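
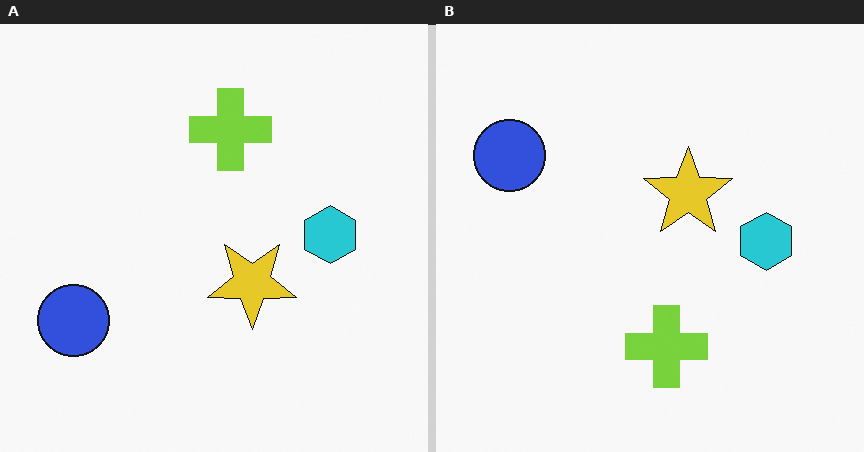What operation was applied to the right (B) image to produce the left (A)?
The transformation is: flipped vertically (top ↔ bottom).

The lime cross is in the bottom of the right (B) image and the top of the left (A) — shapes on opposite sides of the horizontal midline have swapped in a mirror flip.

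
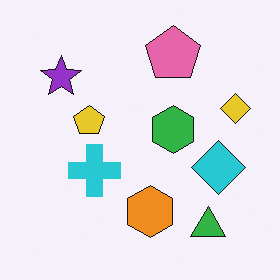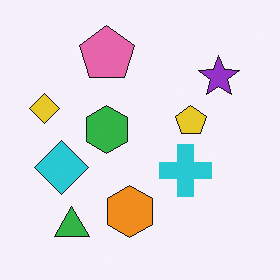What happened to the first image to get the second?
The image was flipped horizontally (left ↔ right).

The yellow diamond is in the right of the first image and the left of the second — shapes on opposite sides of the vertical midline have swapped in a mirror flip.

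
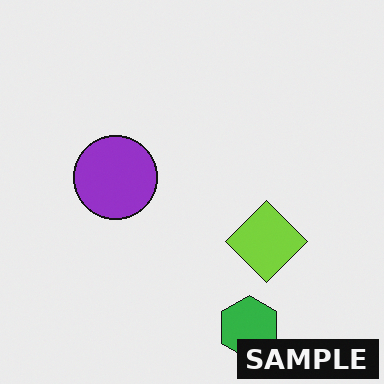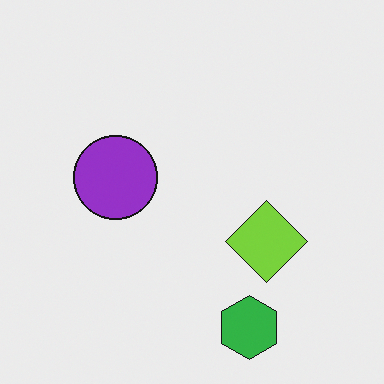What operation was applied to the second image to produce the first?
This is the original image watermarked with the text "SAMPLE" in the lower-right corner.

A dark label reading "SAMPLE" appears in the lower-right corner.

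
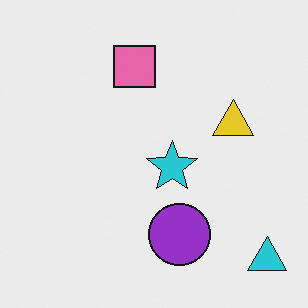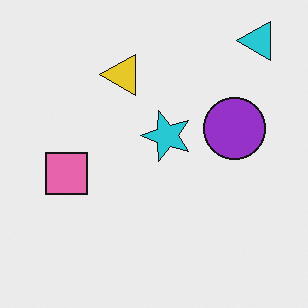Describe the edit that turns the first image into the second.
The transformation is: rotated 90° counter-clockwise.

The cyan triangle sits in the bottom-right of the first image and the top-right of the second — consistent with a whole-image 90° counter-clockwise rotation.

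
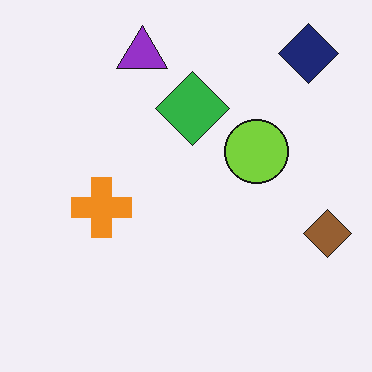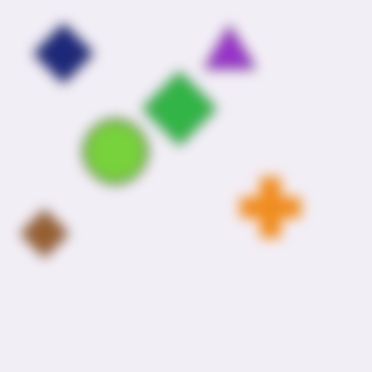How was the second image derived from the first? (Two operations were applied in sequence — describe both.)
The image was flipped horizontally (left ↔ right), then heavily blurred.

The brown diamond is in the right of the first image and the left of the second — shapes on opposite sides of the vertical midline have swapped in a mirror flip. Shape edges and outlines are uniformly softened across the whole image.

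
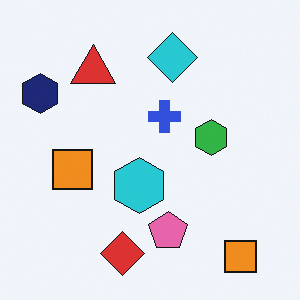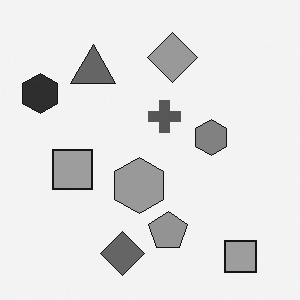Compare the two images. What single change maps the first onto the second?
The image was converted to grayscale.

All color is removed — every shape is now a shade of grey.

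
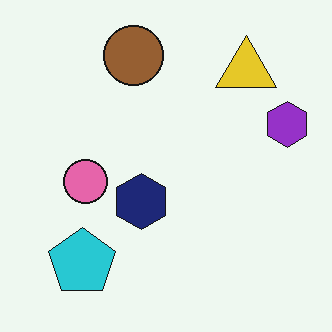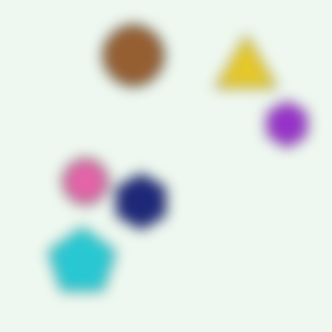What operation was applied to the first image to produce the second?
This is the original image heavily blurred.

Shape edges and outlines are uniformly softened across the whole image.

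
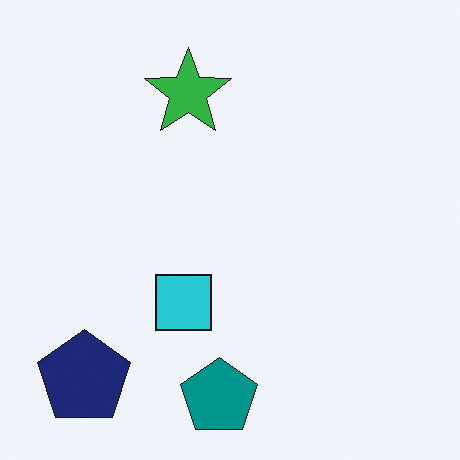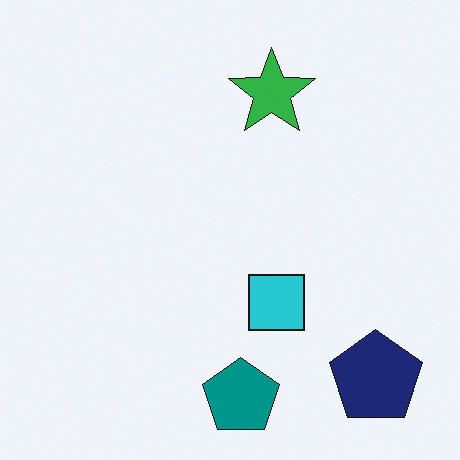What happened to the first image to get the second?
The image was flipped horizontally (left ↔ right).

The navy pentagon is in the bottom-left of the first image and the bottom-right of the second — shapes on opposite sides of the vertical midline have swapped in a mirror flip.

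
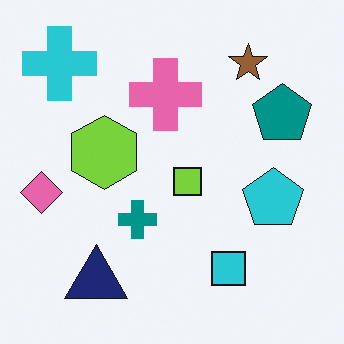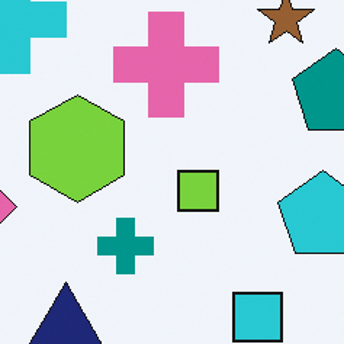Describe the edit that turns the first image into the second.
This is the original image cropped slightly and scaled back up.

The visible shapes are larger and the field of view is narrower; shapes near the original edges may be partly or wholly outside the frame — a crop-and-rescale.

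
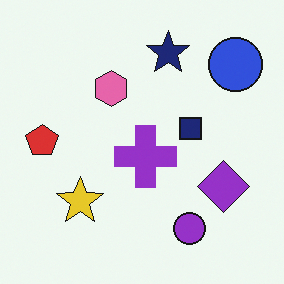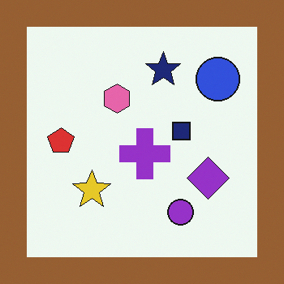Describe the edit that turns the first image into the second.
The second image is the first framed with a brown border.

A solid brown frame runs around the edge of the second image, with the content slightly shrunk inside it.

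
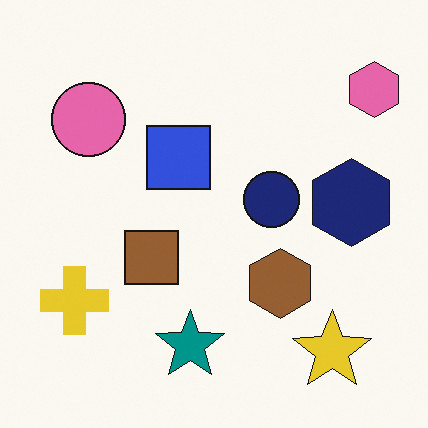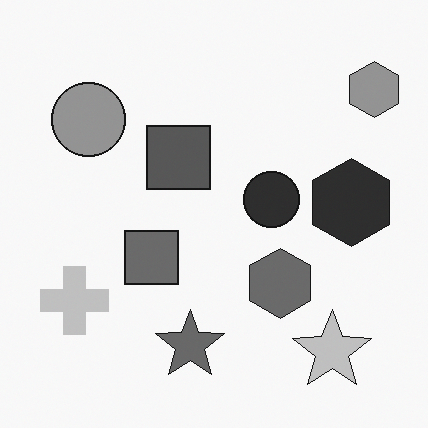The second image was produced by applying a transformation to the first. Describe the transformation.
The second image is the first converted to grayscale.

All color is removed — every shape is now a shade of grey.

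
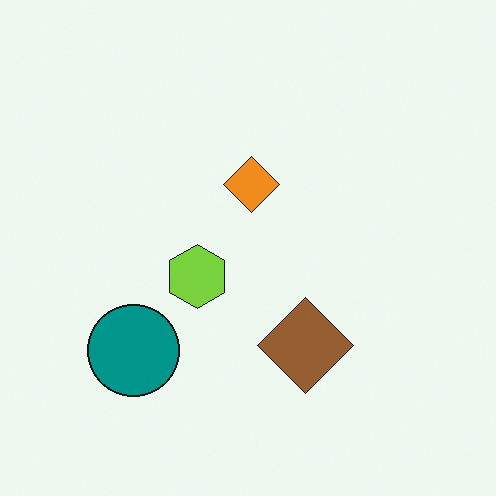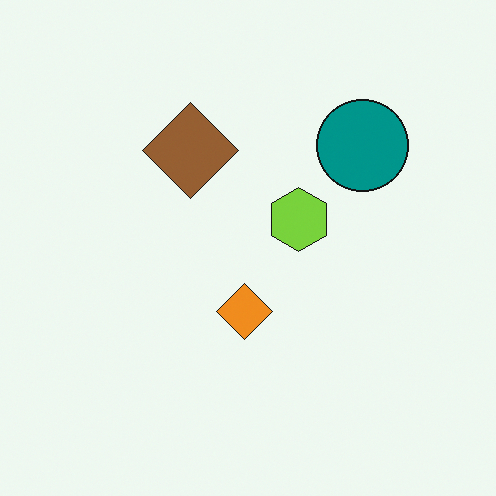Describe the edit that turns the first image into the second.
Rotated 180°.

The teal circle sits in the bottom-left of the first image and the top-right of the second — consistent with a whole-image 180° rotation.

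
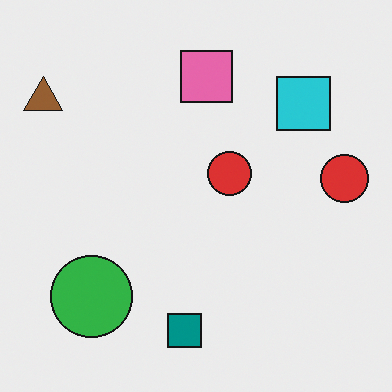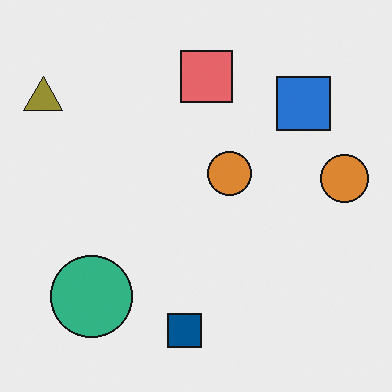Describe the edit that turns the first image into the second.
The second image is the first hue-shifted slightly.

Every shape's color has rotated by the same amount around the hue wheel — a uniform hue shift.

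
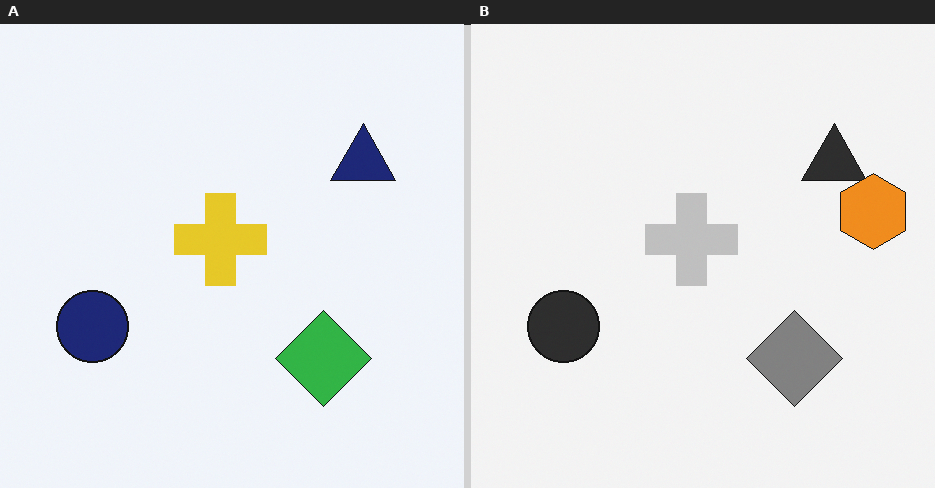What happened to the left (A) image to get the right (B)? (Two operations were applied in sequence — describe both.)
The image was converted to grayscale, then overlaid with an additional orange hexagon.

All color is removed — every shape is now a shade of grey. An orange hexagon appears in the right (B) image that is absent from the left (A).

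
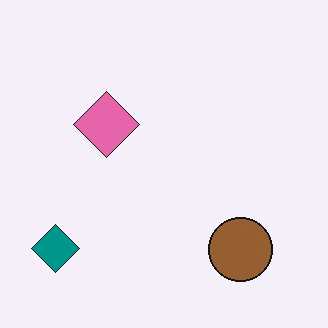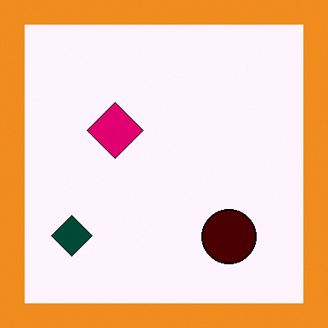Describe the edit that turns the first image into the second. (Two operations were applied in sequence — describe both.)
It was boosted in contrast, then framed with a orange border.

Tones are pushed away from mid-grey across the whole image — a global contrast change. A solid orange frame runs around the edge of the second image, with the content slightly shrunk inside it.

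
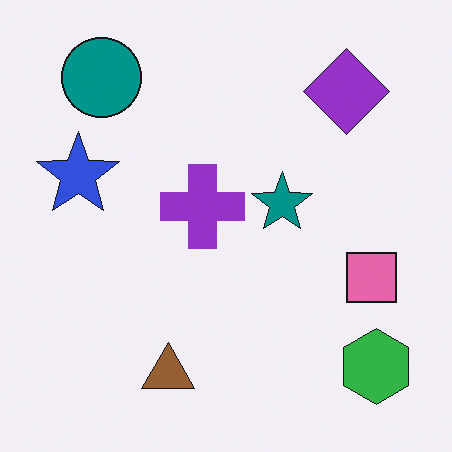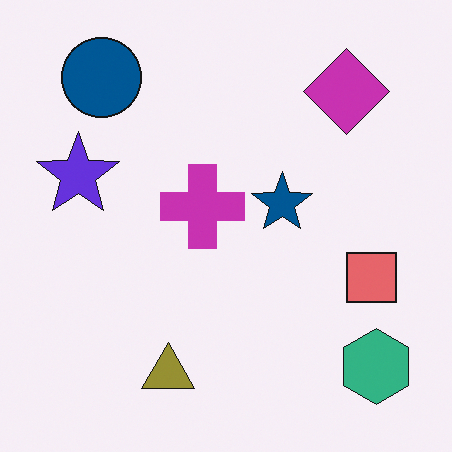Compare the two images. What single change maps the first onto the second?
The image was hue-shifted by a small amount.

Every shape's color has rotated by the same amount around the hue wheel — a uniform hue shift.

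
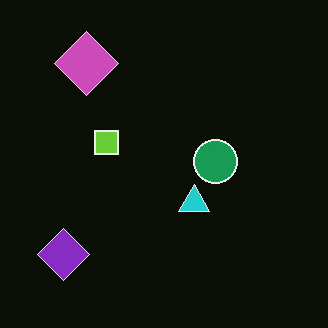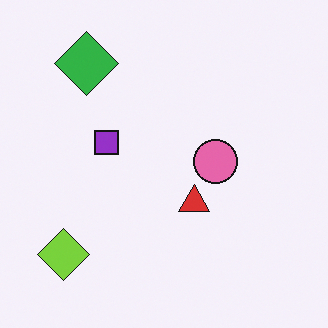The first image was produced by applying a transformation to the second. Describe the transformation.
The transformation is: color-inverted (negative).

The light background has become dark and every shape's color is its complement — a photographic negative.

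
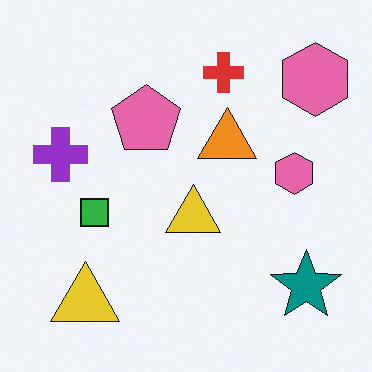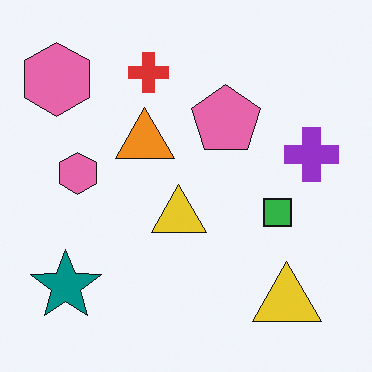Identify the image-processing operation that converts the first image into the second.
This is the original image flipped horizontally (left ↔ right).

The purple cross is in the left of the first image and the right of the second — shapes on opposite sides of the vertical midline have swapped in a mirror flip.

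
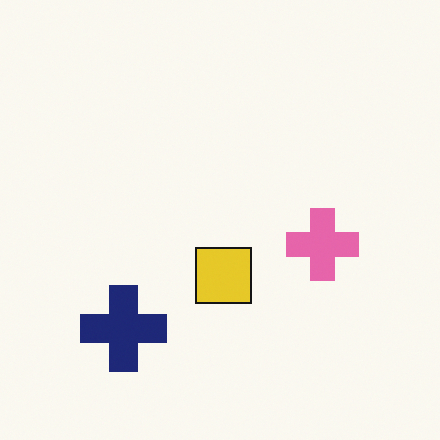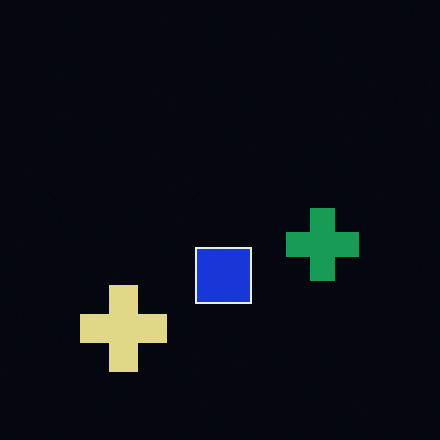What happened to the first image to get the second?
This is the original image color-inverted (negative).

The light background has become dark and every shape's color is its complement — a photographic negative.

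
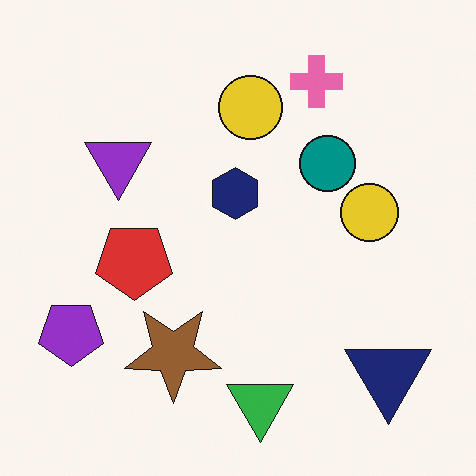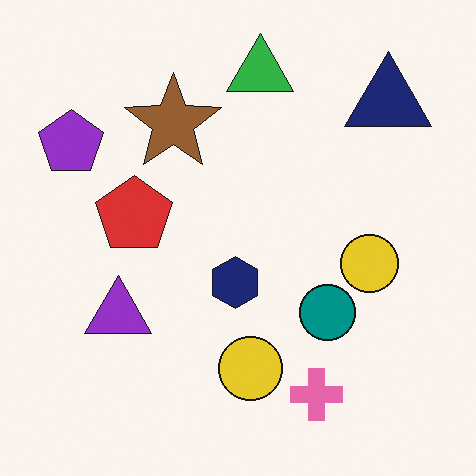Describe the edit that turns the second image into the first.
The transformation is: flipped vertically (top ↔ bottom).

The green triangle is in the top of the second image and the bottom of the first — shapes on opposite sides of the horizontal midline have swapped in a mirror flip.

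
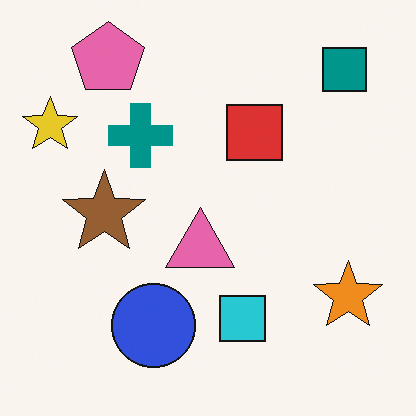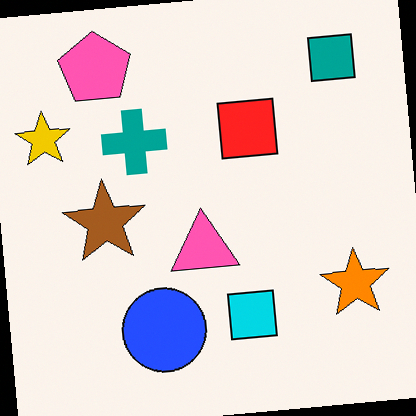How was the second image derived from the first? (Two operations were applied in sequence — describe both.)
It was slightly oversaturated, then rotated counter-clockwise by a few degrees.

All colors are more vivid — a global saturation change. Every shape is tilted by the same angle and the image corners show triangular fill wedges — a whole-image rotation by a non-right angle.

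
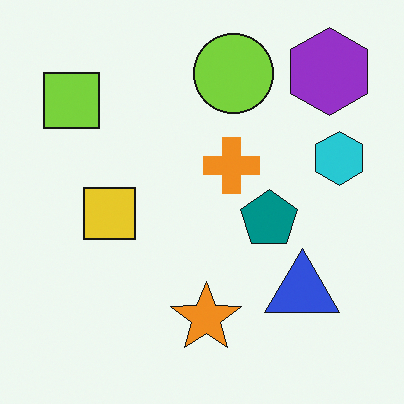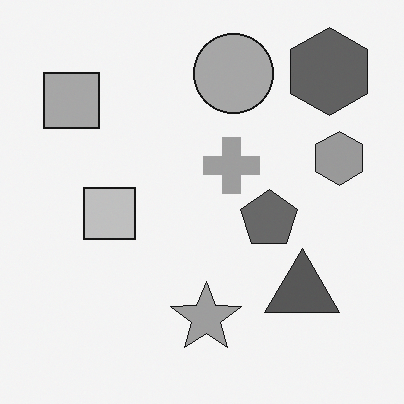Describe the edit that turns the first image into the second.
This is the original image converted to grayscale.

All color is removed — every shape is now a shade of grey.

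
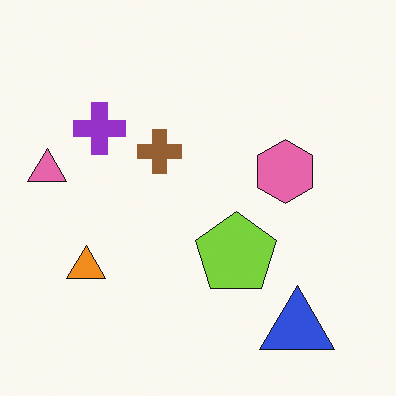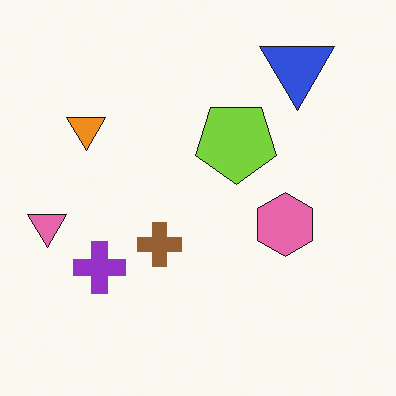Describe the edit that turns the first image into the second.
It was flipped vertically (top ↔ bottom).

The blue triangle is in the bottom-right of the first image and the top-right of the second — shapes on opposite sides of the horizontal midline have swapped in a mirror flip.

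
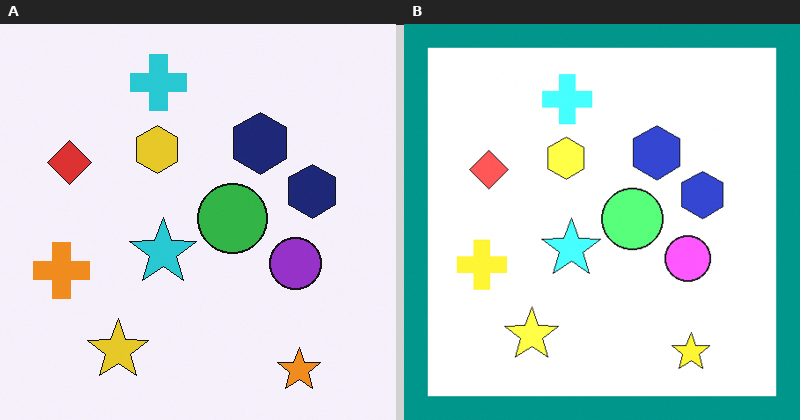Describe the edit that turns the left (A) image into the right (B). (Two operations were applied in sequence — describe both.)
The transformation is: noticeably brightened, then framed with a teal border.

Every pixel — background and shapes alike — is uniformly brightened. A solid teal frame runs around the edge of the right (B) image, with the content slightly shrunk inside it.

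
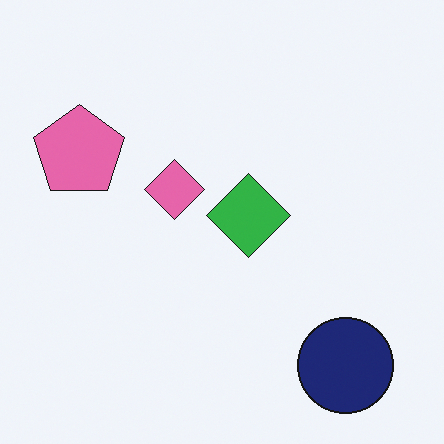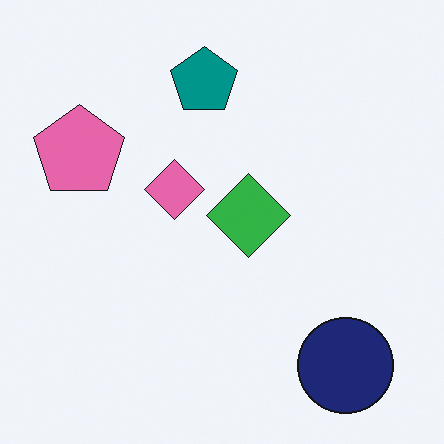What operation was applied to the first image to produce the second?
The second image is the first overlaid with an additional teal pentagon.

A teal pentagon appears in the second image that is absent from the first.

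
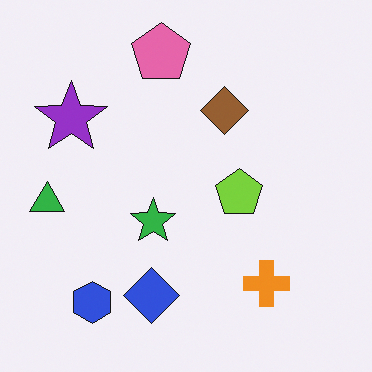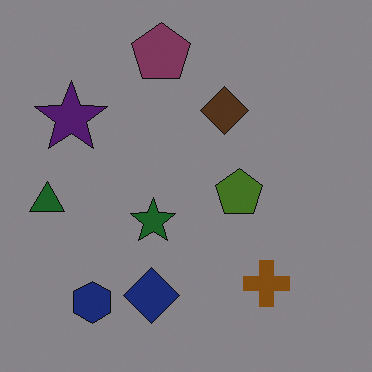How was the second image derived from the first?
It was substantially darkened.

Every pixel — background and shapes alike — is uniformly darkened.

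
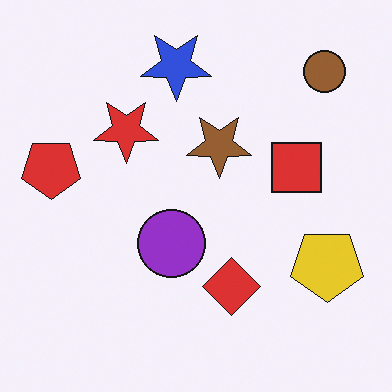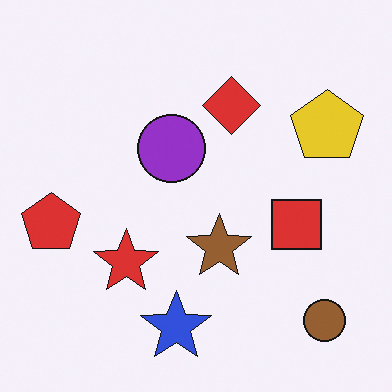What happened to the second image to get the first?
It was flipped vertically (top ↔ bottom).

The blue star is in the bottom of the second image and the top of the first — shapes on opposite sides of the horizontal midline have swapped in a mirror flip.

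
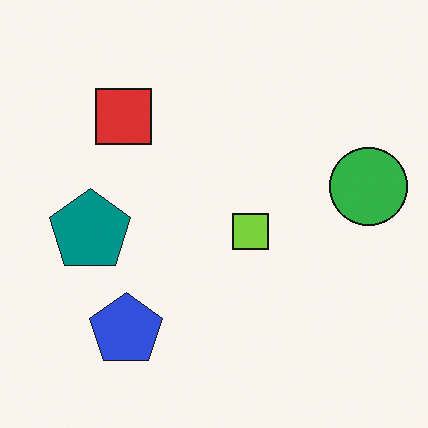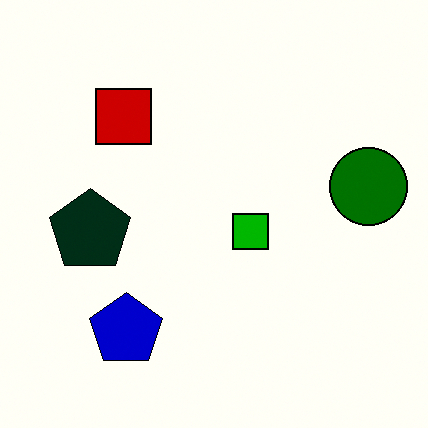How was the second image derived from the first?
It was boosted in contrast.

Tones are pushed away from mid-grey across the whole image — a global contrast change.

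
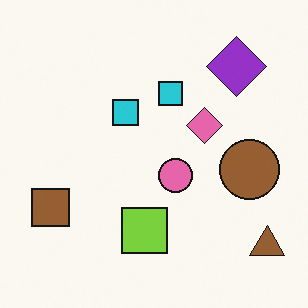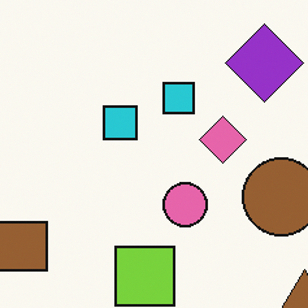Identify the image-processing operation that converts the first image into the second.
This is the original image cropped to a modestly smaller region and rescaled.

The visible shapes are larger and the field of view is narrower; shapes near the original edges may be partly or wholly outside the frame — a crop-and-rescale.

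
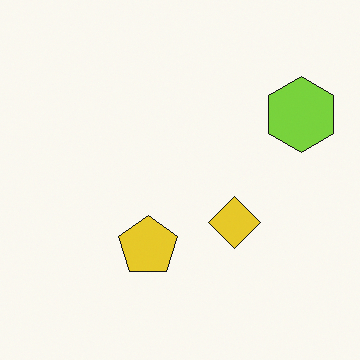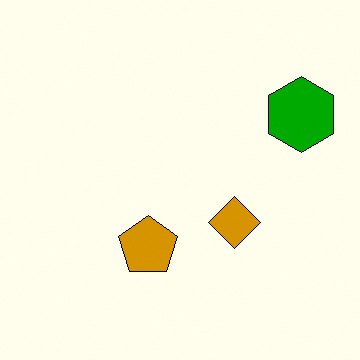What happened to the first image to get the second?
It was boosted in contrast.

Tones are pushed away from mid-grey across the whole image — a global contrast change.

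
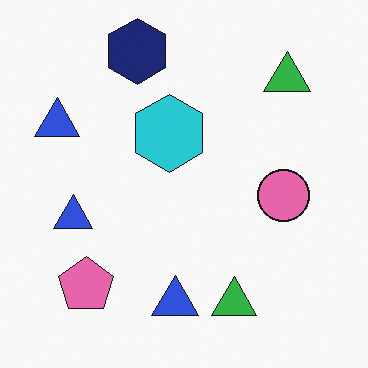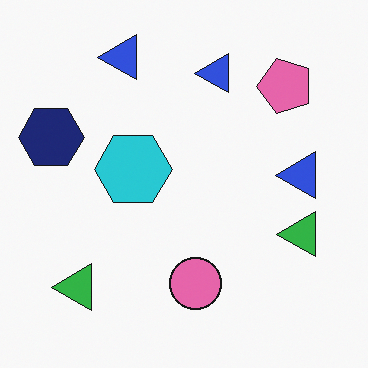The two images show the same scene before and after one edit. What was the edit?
Transposed (reflected across the top-left ↔ bottom-right diagonal).

Shapes have swapped their row and column positions — what was in the top-right is now in the bottom-left — a diagonal reflection.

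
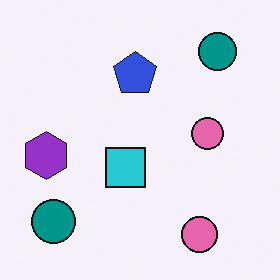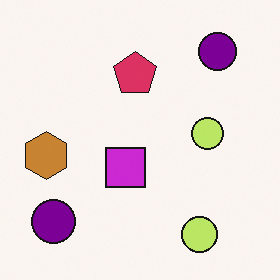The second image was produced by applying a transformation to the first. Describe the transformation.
The image was hue-shifted by a moderate amount.

Every shape's color has rotated by the same amount around the hue wheel — a uniform hue shift.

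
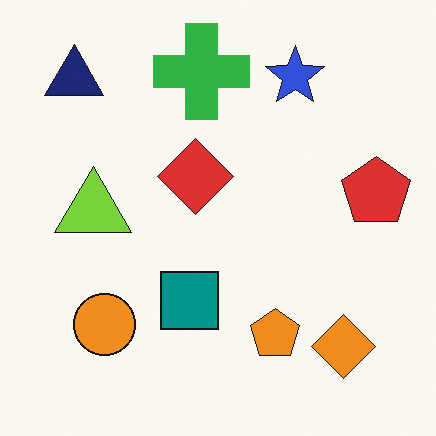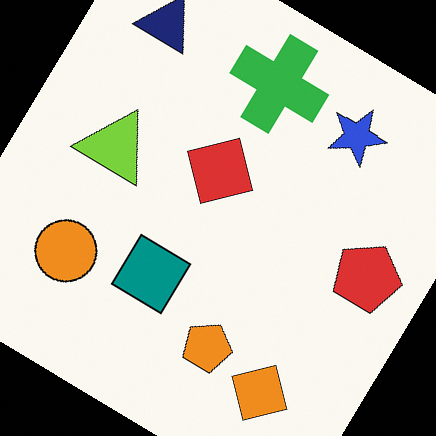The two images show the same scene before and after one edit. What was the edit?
This is the original image rotated clockwise by a large amount — several tens of degrees.

Every shape is tilted by the same angle and the image corners show triangular fill wedges — a whole-image rotation by a non-right angle.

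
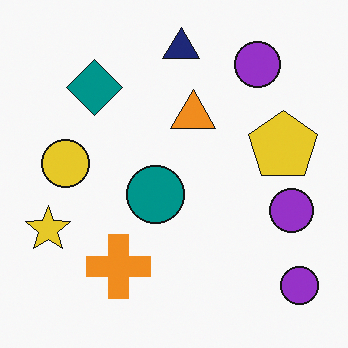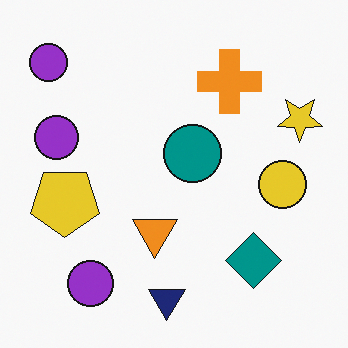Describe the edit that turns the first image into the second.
The image was rotated 180°.

The yellow star sits in the left of the first image and the right of the second — consistent with a whole-image 180° rotation.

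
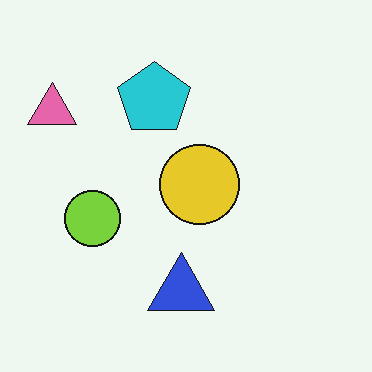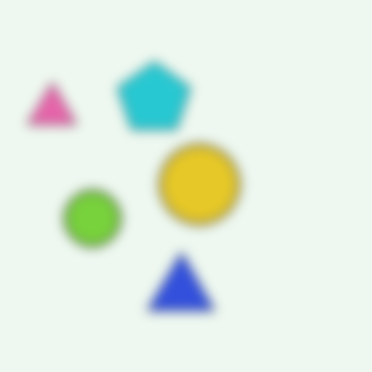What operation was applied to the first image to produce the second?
It was strongly gaussian-blurred.

Shape edges and outlines are uniformly softened across the whole image.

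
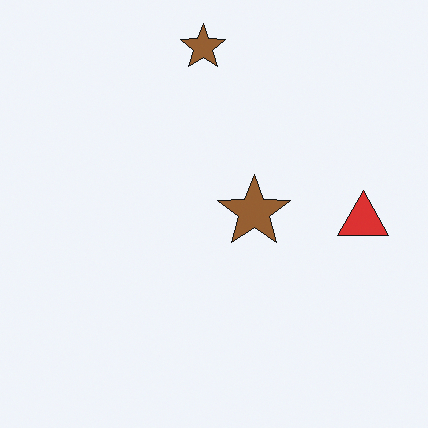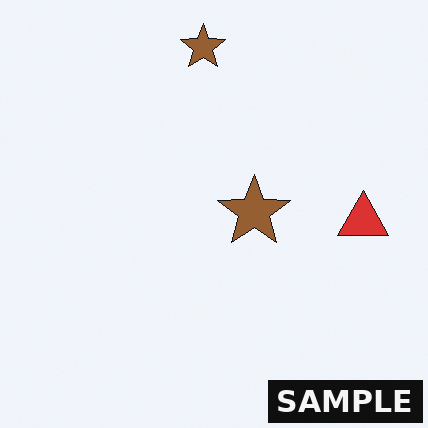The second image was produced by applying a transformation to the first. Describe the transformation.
It was watermarked with the text "SAMPLE" in the lower-right corner.

A dark label reading "SAMPLE" appears in the lower-right corner.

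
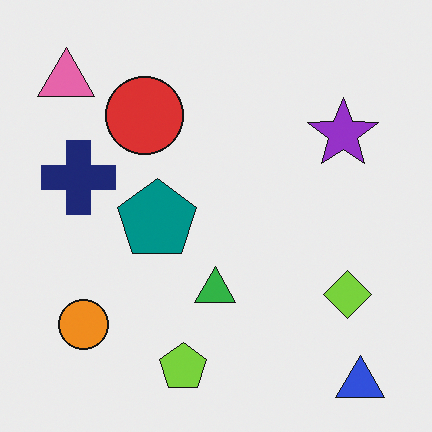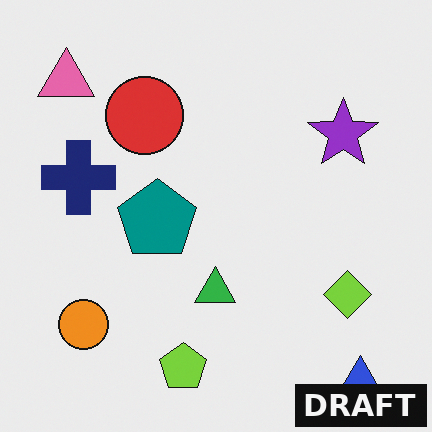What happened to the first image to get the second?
It was watermarked with the text "DRAFT" in the lower-right corner.

A dark label reading "DRAFT" appears in the lower-right corner.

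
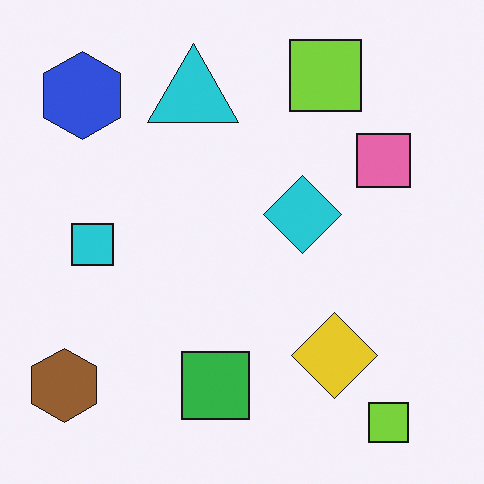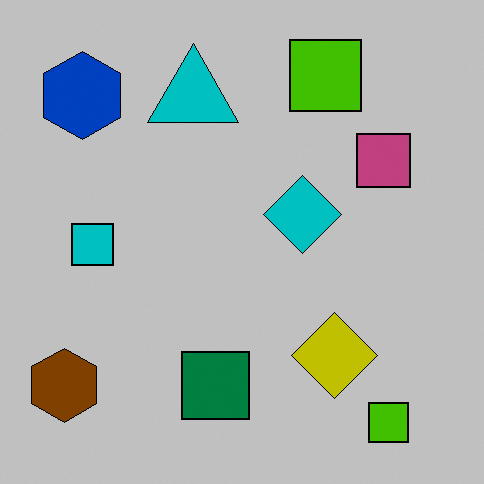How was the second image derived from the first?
It was aggressively posterized.

Each flat color has snapped to a coarser quantized level — most visibly, the near-white background has dropped to a flat grey.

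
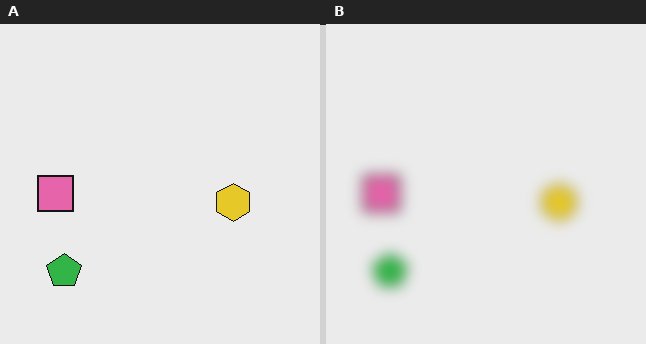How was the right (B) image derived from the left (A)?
The image was heavily blurred.

Shape edges and outlines are uniformly softened across the whole image.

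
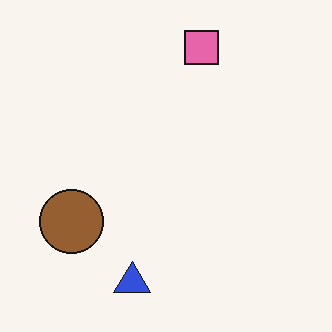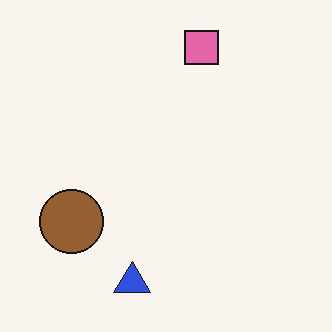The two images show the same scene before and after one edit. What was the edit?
It was JPEG-compressed with visible artifacts.

Blocky 8×8 compression artifacts appear around shape edges and the flat background shows ringing — characteristic JPEG degradation.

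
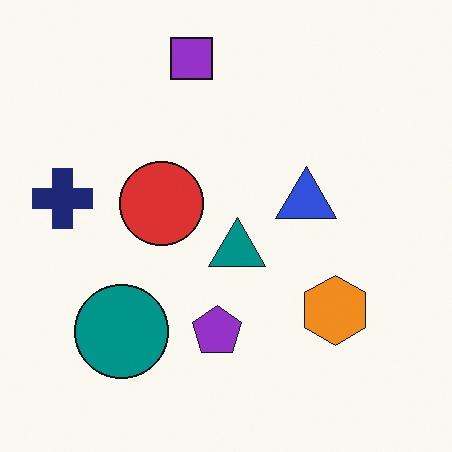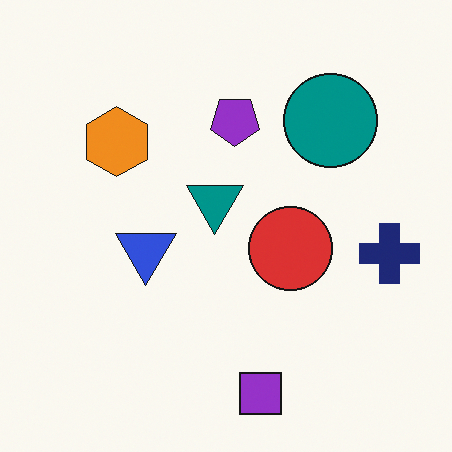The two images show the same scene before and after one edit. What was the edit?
The image was rotated 180°.

The purple square sits in the top of the first image and the bottom of the second — consistent with a whole-image 180° rotation.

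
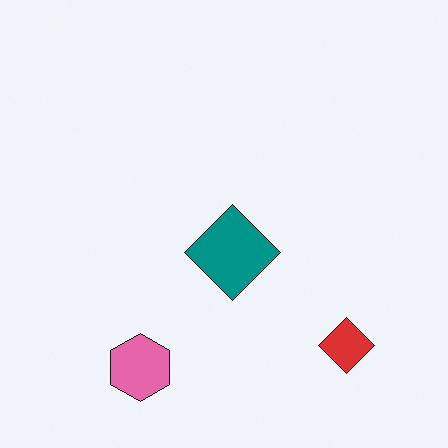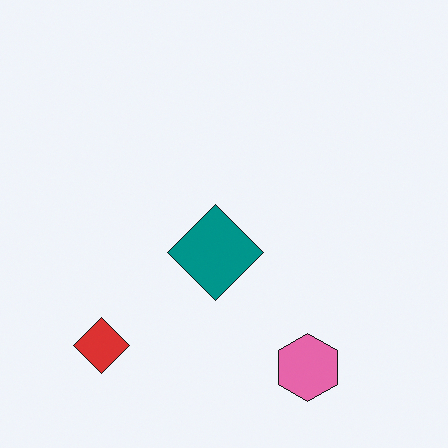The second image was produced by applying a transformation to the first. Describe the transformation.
This is the original image flipped horizontally (left ↔ right).

The red diamond is in the bottom-right of the first image and the bottom-left of the second — shapes on opposite sides of the vertical midline have swapped in a mirror flip.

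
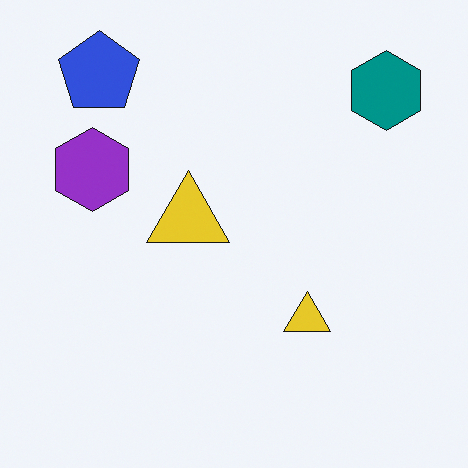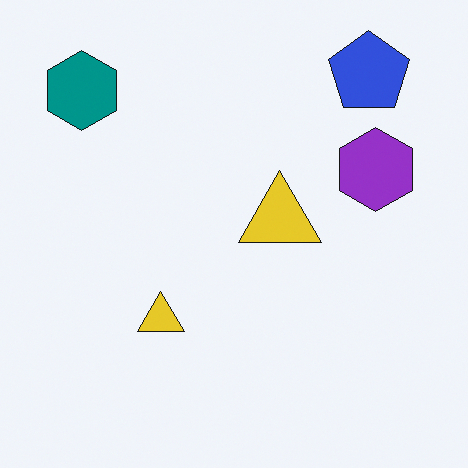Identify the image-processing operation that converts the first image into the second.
This is the original image flipped horizontally (left ↔ right).

The teal hexagon is in the top-right of the first image and the top-left of the second — shapes on opposite sides of the vertical midline have swapped in a mirror flip.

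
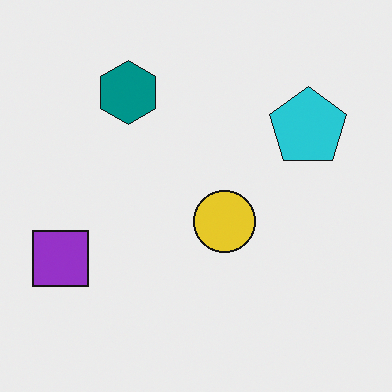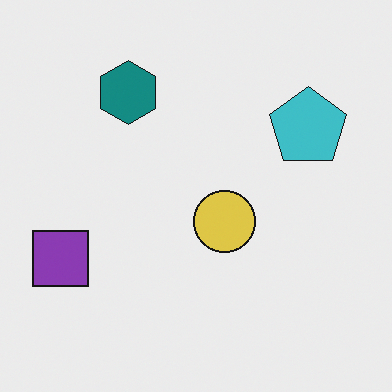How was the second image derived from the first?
Slightly desaturated.

All colors are more muted and greyish — a global saturation change.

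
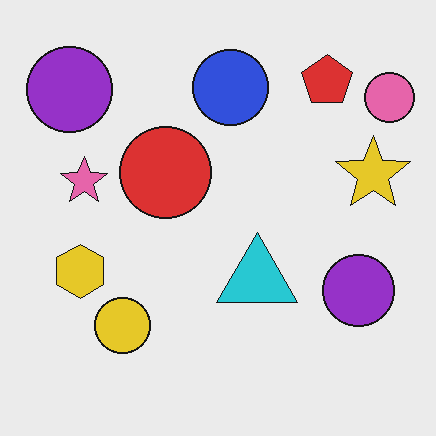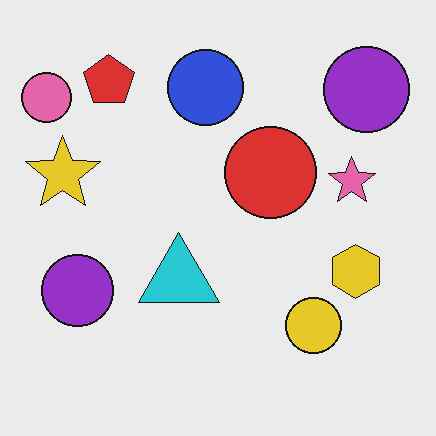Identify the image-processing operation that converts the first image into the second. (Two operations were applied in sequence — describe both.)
The transformation is: flipped horizontally (left ↔ right), then JPEG-compressed with visible artifacts.

The pink circle is in the top-right of the first image and the top-left of the second — shapes on opposite sides of the vertical midline have swapped in a mirror flip. Blocky 8×8 compression artifacts appear around shape edges and the flat background shows ringing — characteristic JPEG degradation.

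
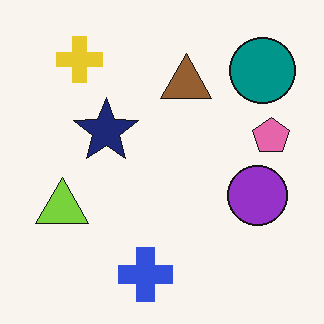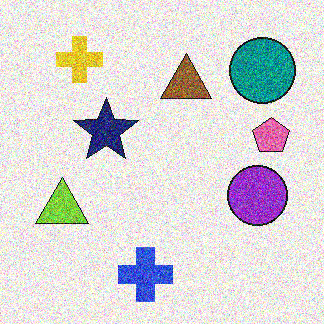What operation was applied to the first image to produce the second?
Degraded with a thick layer of grain.

Random speckle covers the whole image, including the flat background.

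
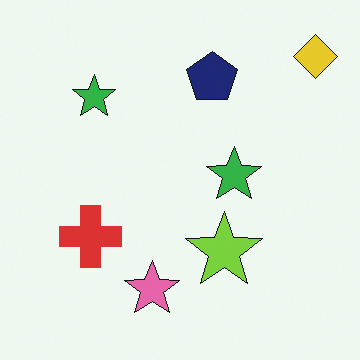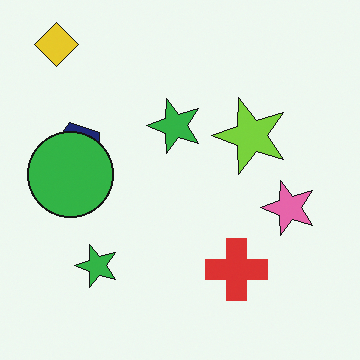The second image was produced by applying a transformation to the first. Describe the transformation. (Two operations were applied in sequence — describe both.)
The image was rotated 90° counter-clockwise, then overlaid with an additional green circle.

The yellow diamond sits in the top-right of the first image and the top-left of the second — consistent with a whole-image 90° counter-clockwise rotation. A green circle appears in the second image that is absent from the first.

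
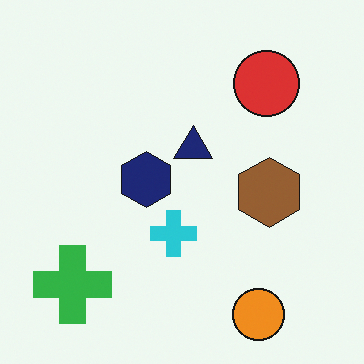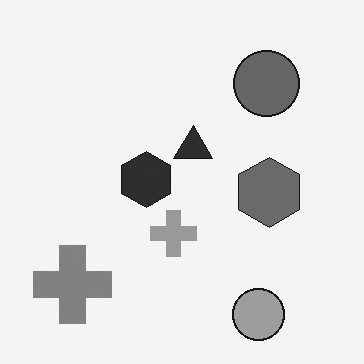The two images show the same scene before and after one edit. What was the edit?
The second image is the first converted to grayscale.

All color is removed — every shape is now a shade of grey.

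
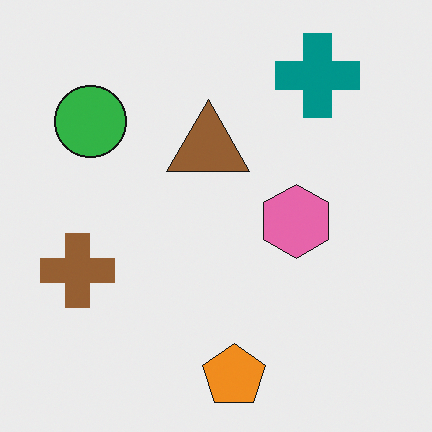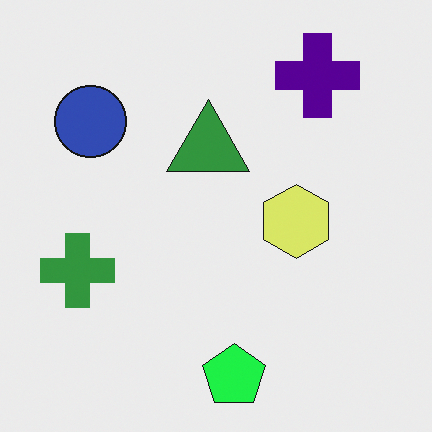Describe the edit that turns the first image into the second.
The second image is the first hue-shifted through roughly a third of the color wheel.

Every shape's color has rotated by the same amount around the hue wheel — a uniform hue shift.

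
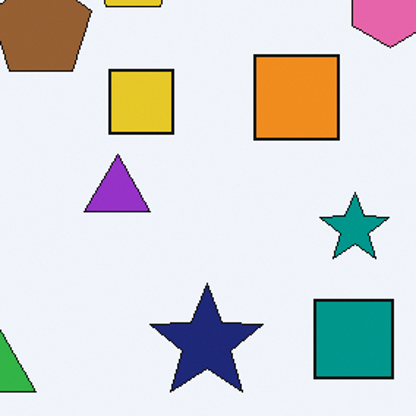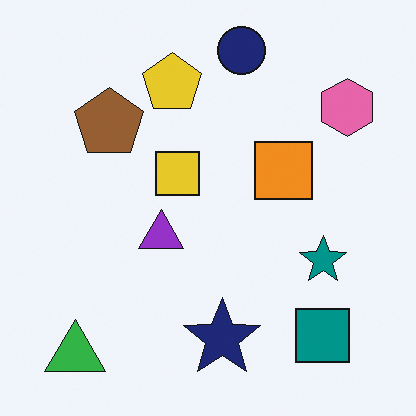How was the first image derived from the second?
The image was cropped slightly and scaled back up.

The visible shapes are larger and the field of view is narrower; shapes near the original edges may be partly or wholly outside the frame — a crop-and-rescale.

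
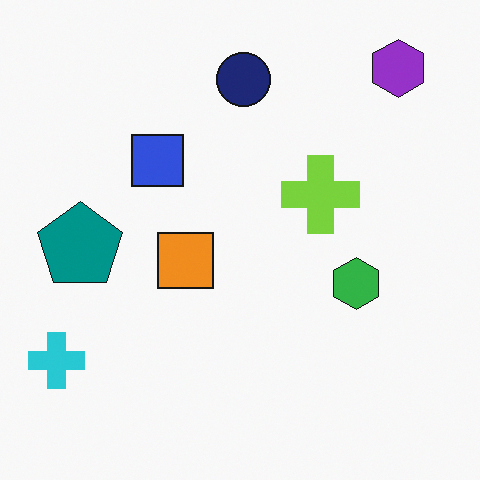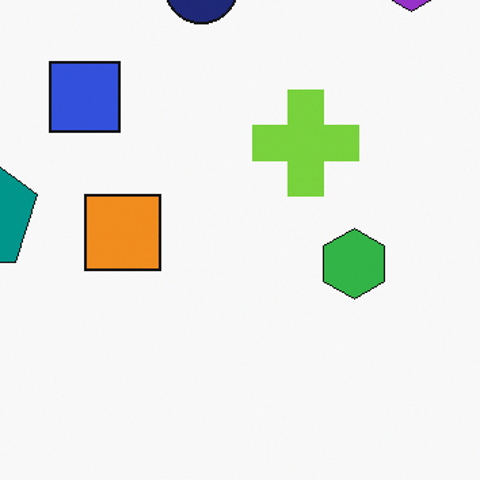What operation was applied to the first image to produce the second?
Cropped to a modestly smaller region and rescaled.

The visible shapes are larger and the field of view is narrower; shapes near the original edges may be partly or wholly outside the frame — a crop-and-rescale.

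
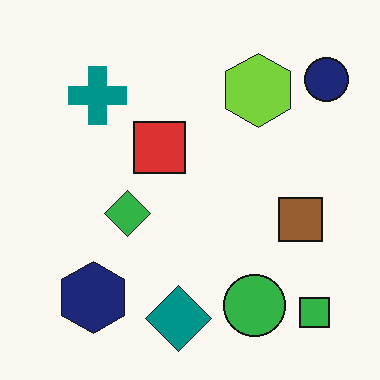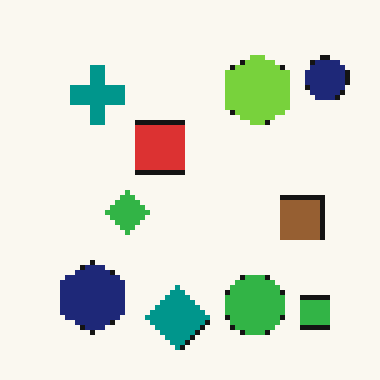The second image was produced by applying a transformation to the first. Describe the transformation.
The transformation is: mildly pixelated.

Shapes are reduced to large square blocks; fine edges and outlines are lost — a downscale-then-upscale (mosaic) effect.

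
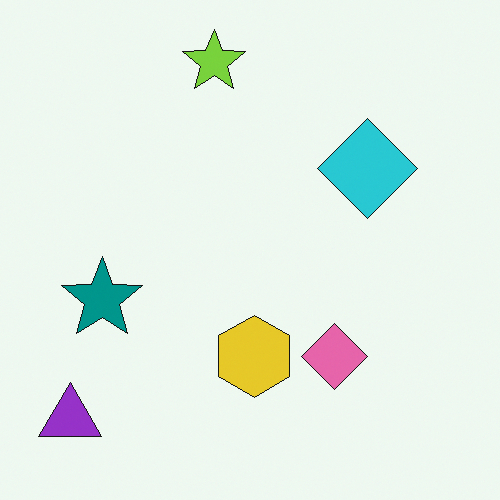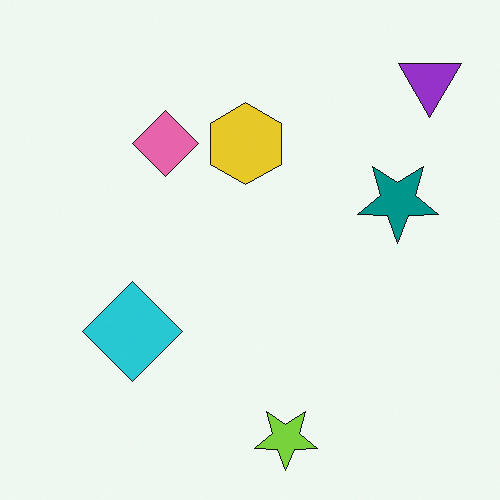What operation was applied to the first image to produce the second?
This is the original image rotated 180°.

The purple triangle sits in the bottom-left of the first image and the top-right of the second — consistent with a whole-image 180° rotation.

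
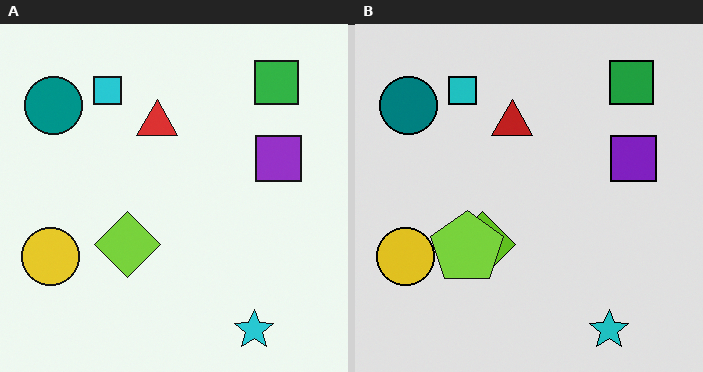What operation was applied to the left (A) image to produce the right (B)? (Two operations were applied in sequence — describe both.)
This is the original image posterized to a reduced palette, then overlaid with an additional lime pentagon.

Each flat color has snapped to a coarser quantized level — most visibly, the near-white background has dropped to a flat grey. A lime pentagon appears in the right (B) image that is absent from the left (A).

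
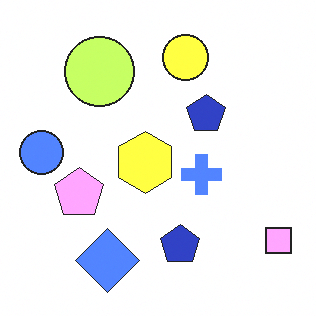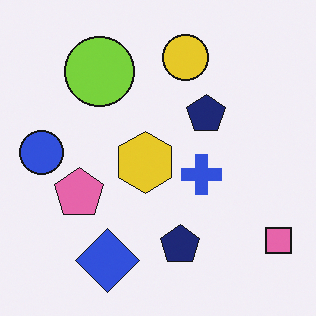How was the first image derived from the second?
This is the original image substantially brightened.

Every pixel — background and shapes alike — is uniformly brightened.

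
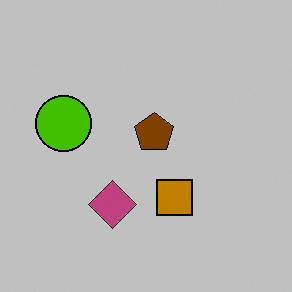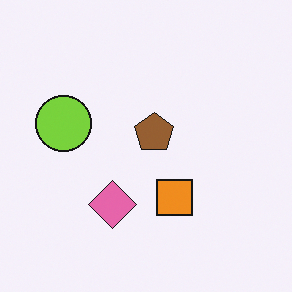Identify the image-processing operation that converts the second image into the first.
This is the original image aggressively posterized.

Each flat color has snapped to a coarser quantized level — most visibly, the near-white background has dropped to a flat grey.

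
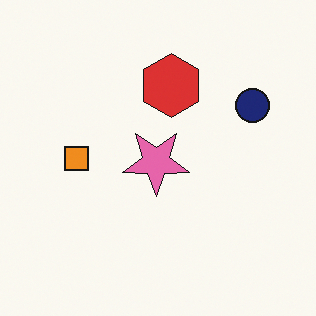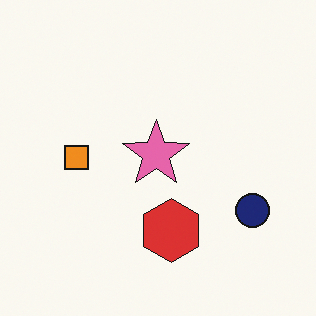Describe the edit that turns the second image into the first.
It was flipped vertically (top ↔ bottom).

The red hexagon is in the bottom of the second image and the top of the first — shapes on opposite sides of the horizontal midline have swapped in a mirror flip.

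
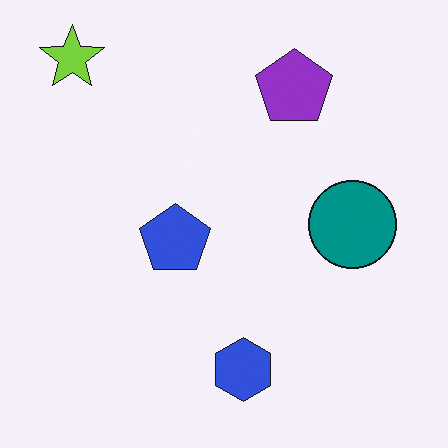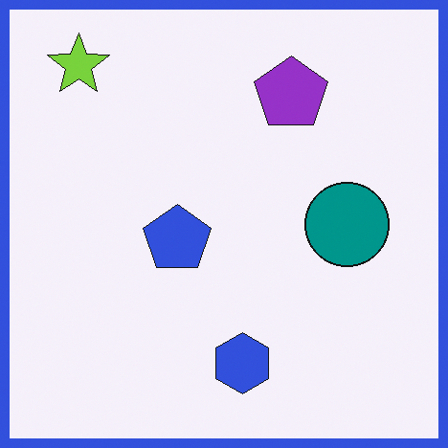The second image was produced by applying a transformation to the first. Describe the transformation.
This is the original image framed with a blue border.

A solid blue frame runs around the edge of the second image, with the content slightly shrunk inside it.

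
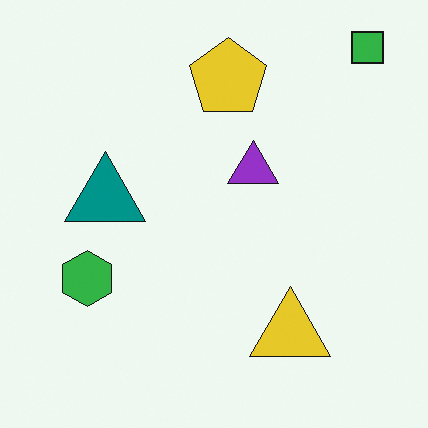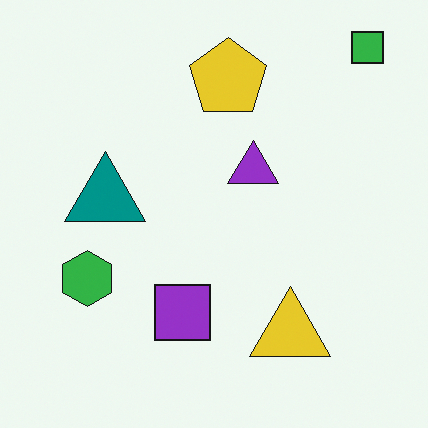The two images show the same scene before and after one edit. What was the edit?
It was overlaid with an additional purple square.

A purple square appears in the second image that is absent from the first.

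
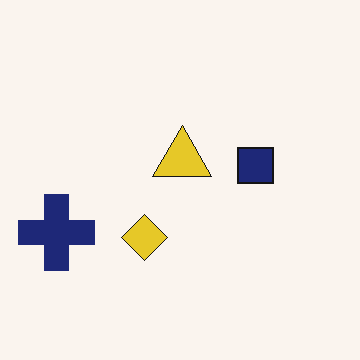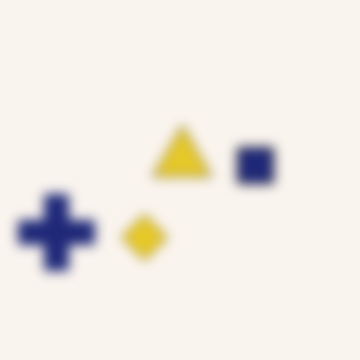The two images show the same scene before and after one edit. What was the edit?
The transformation is: heavily blurred.

Shape edges and outlines are uniformly softened across the whole image.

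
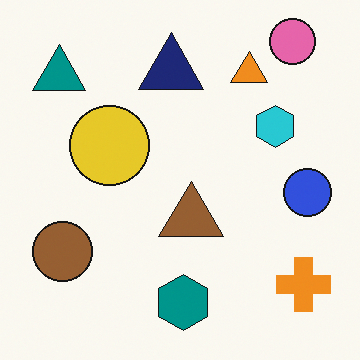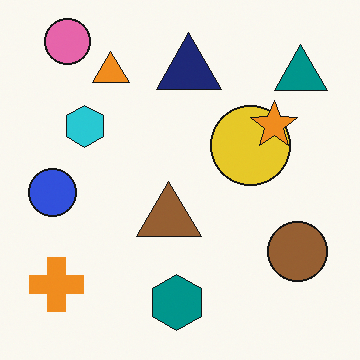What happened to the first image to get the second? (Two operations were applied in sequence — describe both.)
It was flipped horizontally (left ↔ right), then overlaid with an additional orange star.

The blue circle is in the right of the first image and the left of the second — shapes on opposite sides of the vertical midline have swapped in a mirror flip. An orange star appears in the second image that is absent from the first.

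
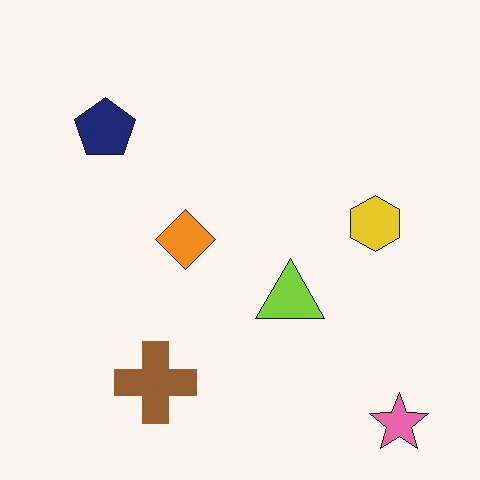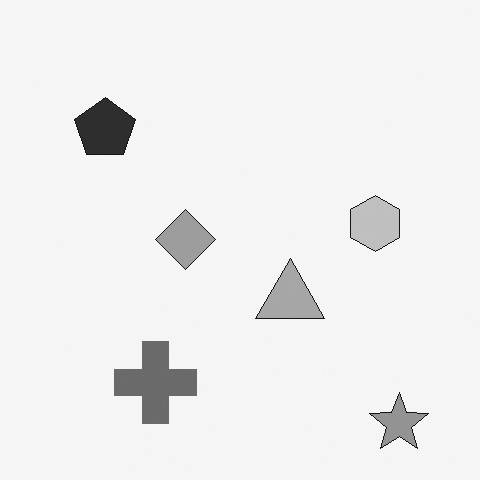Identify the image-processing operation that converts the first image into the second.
The second image is the first converted to grayscale.

All color is removed — every shape is now a shade of grey.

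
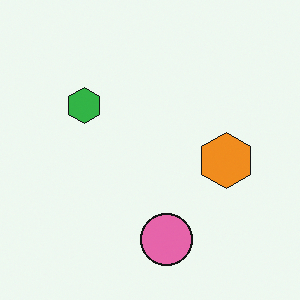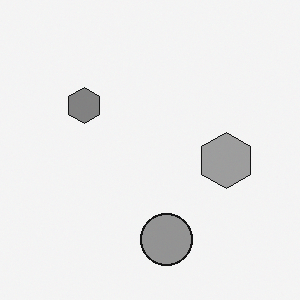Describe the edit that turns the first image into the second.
The second image is the first converted to grayscale.

All color is removed — every shape is now a shade of grey.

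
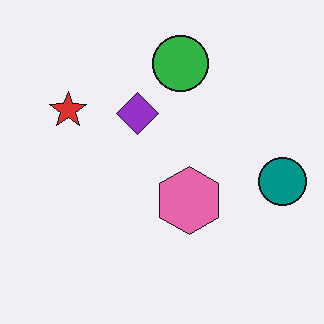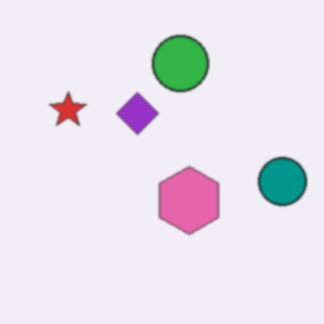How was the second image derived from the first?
It was slightly softened.

Shape edges and outlines are uniformly softened across the whole image.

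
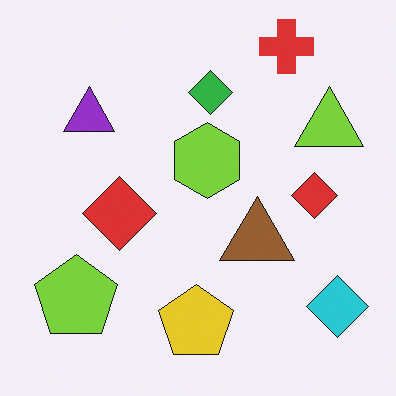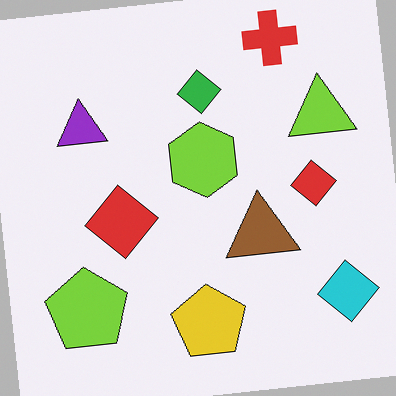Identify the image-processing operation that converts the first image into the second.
This is the original image rotated counter-clockwise by a few degrees.

Every shape is tilted by the same angle and the image corners show triangular fill wedges — a whole-image rotation by a non-right angle.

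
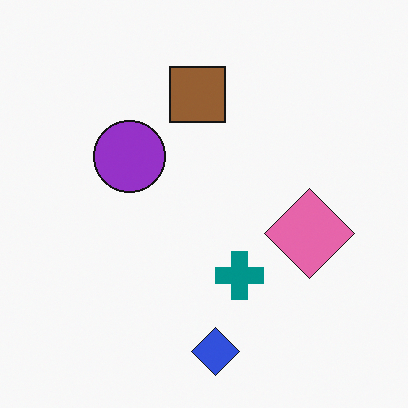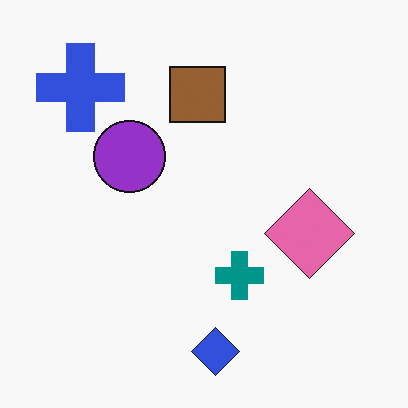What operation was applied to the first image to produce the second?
This is the original image overlaid with an additional blue cross.

A blue cross appears in the second image that is absent from the first.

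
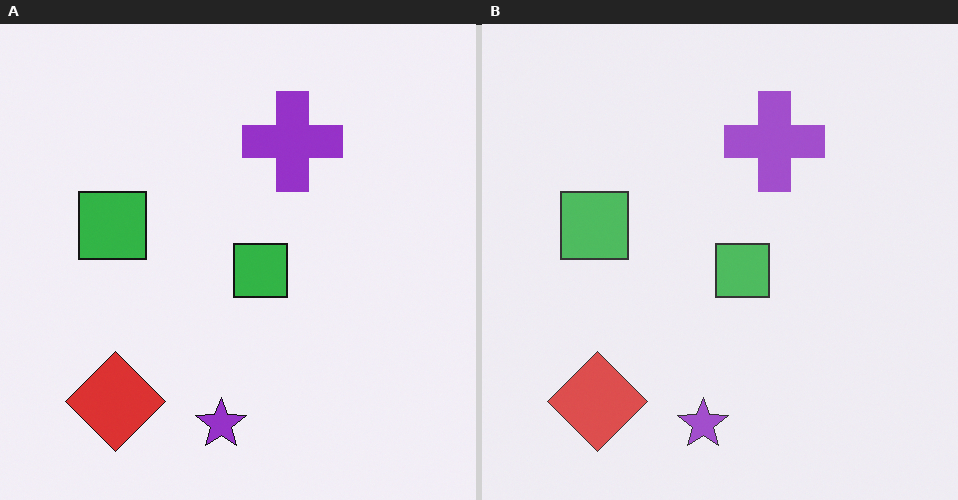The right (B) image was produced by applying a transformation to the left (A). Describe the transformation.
The transformation is: given slightly reduced contrast.

Tones are pushed toward mid-grey across the whole image — a global contrast change.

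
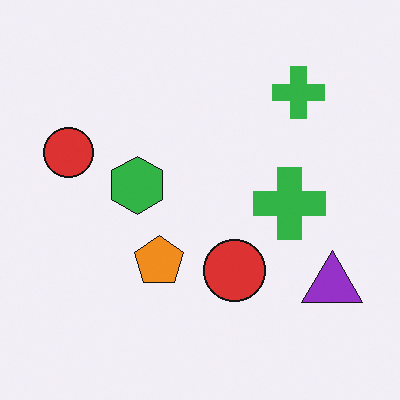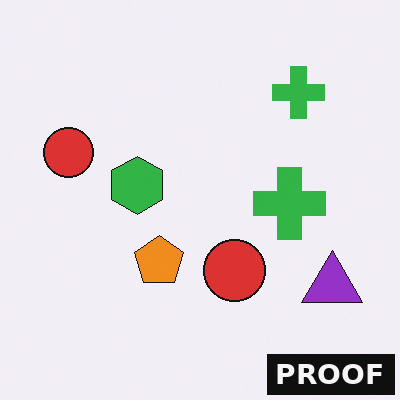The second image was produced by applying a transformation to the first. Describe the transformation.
This is the original image watermarked with the text "PROOF" in the lower-right corner.

A dark label reading "PROOF" appears in the lower-right corner.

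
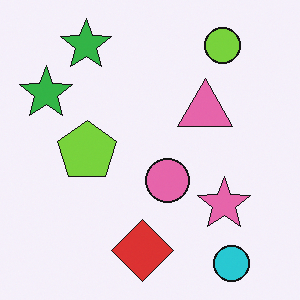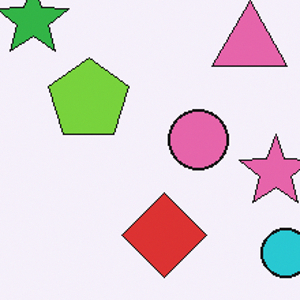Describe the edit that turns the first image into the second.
The second image is the first cropped to a modestly smaller region and rescaled.

The visible shapes are larger and the field of view is narrower; shapes near the original edges may be partly or wholly outside the frame — a crop-and-rescale.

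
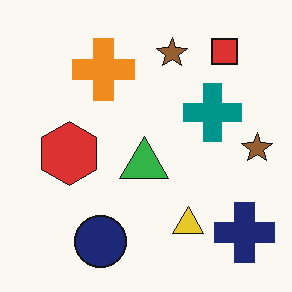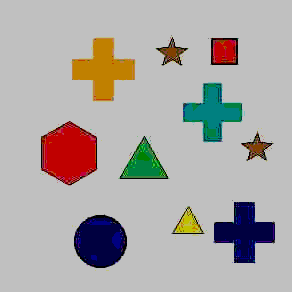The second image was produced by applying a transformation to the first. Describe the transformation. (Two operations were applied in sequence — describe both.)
This is the original image degraded with heavy JPEG compression, then aggressively posterized.

Blocky 8×8 compression artifacts appear around shape edges and the flat background shows ringing — characteristic JPEG degradation. Each flat color has snapped to a coarser quantized level — most visibly, the near-white background has dropped to a flat grey.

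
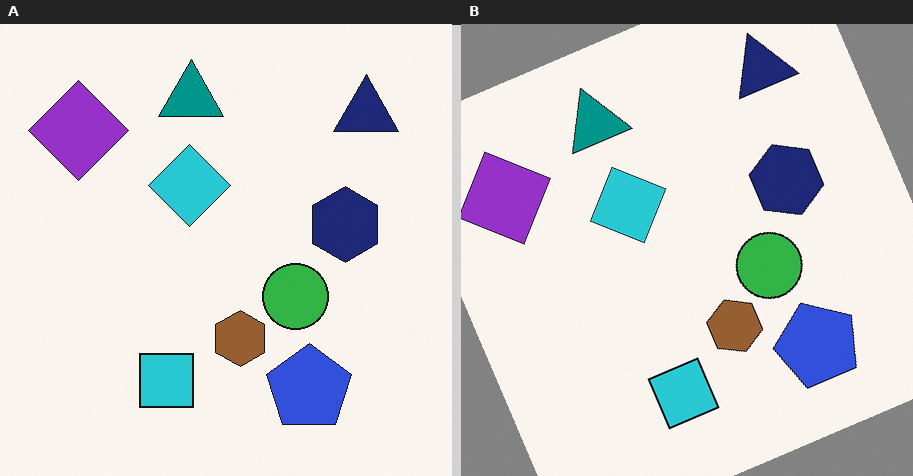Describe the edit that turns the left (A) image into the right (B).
The transformation is: rotated counter-clockwise by a moderate amount.

Every shape is tilted by the same angle and the image corners show triangular fill wedges — a whole-image rotation by a non-right angle.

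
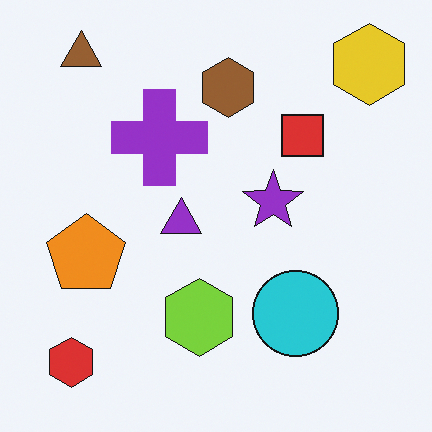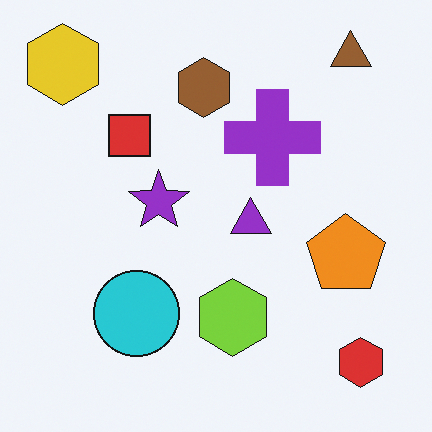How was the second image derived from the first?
The second image is the first flipped horizontally (left ↔ right).

The yellow hexagon is in the top-right of the first image and the top-left of the second — shapes on opposite sides of the vertical midline have swapped in a mirror flip.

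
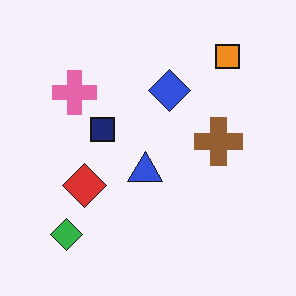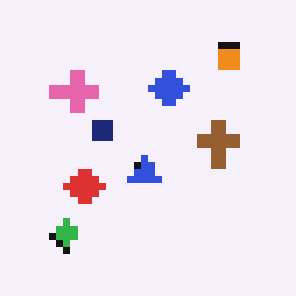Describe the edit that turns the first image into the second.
The transformation is: moderately pixelated.

Shapes are reduced to large square blocks; fine edges and outlines are lost — a downscale-then-upscale (mosaic) effect.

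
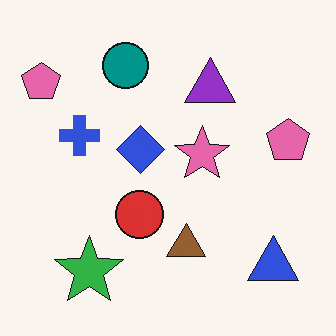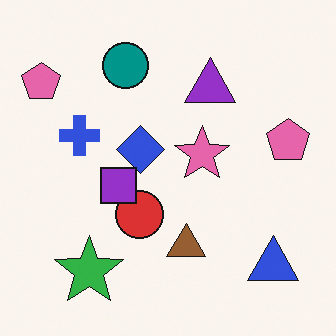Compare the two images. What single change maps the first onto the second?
It was overlaid with an additional purple square.

A purple square appears in the second image that is absent from the first.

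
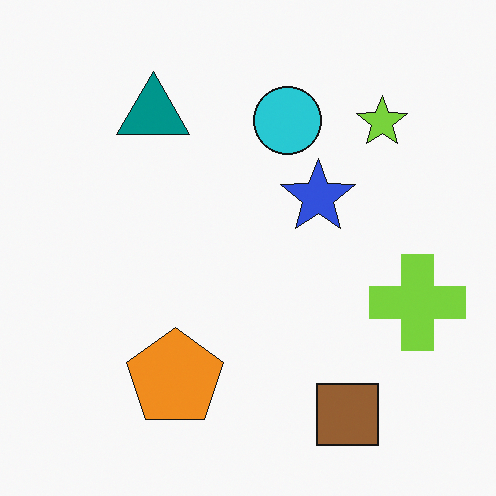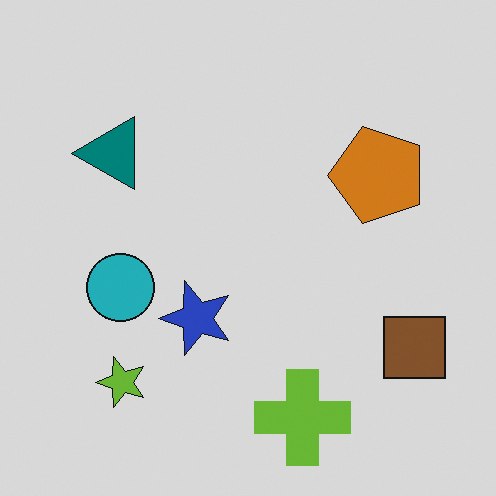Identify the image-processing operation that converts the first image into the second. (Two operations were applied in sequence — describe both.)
The transformation is: slightly darkened, then transposed (reflected across the top-left ↔ bottom-right diagonal).

Every pixel — background and shapes alike — is uniformly darkened. Shapes have swapped their row and column positions — what was in the top-right is now in the bottom-left — a diagonal reflection.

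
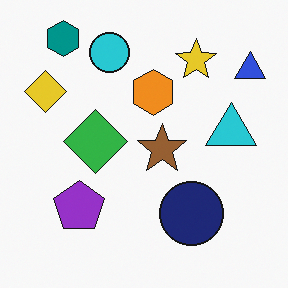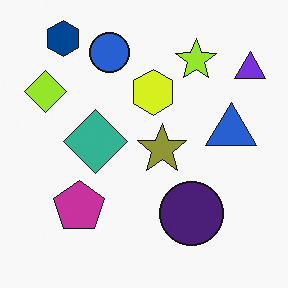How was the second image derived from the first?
It was hue-shifted slightly.

Every shape's color has rotated by the same amount around the hue wheel — a uniform hue shift.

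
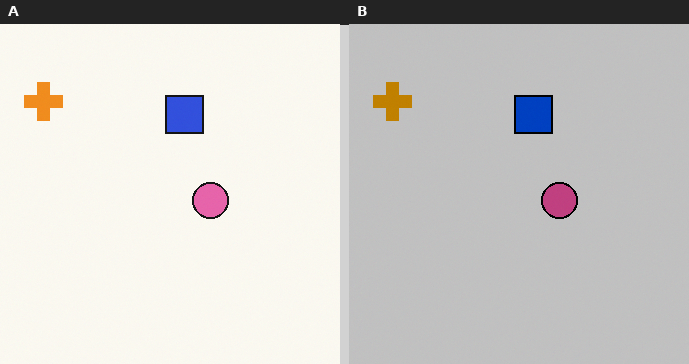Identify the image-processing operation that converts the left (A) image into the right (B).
The transformation is: heavily posterized to just a handful of flat colors.

Each flat color has snapped to a coarser quantized level — most visibly, the near-white background has dropped to a flat grey.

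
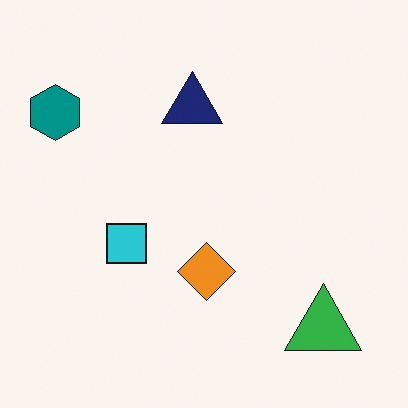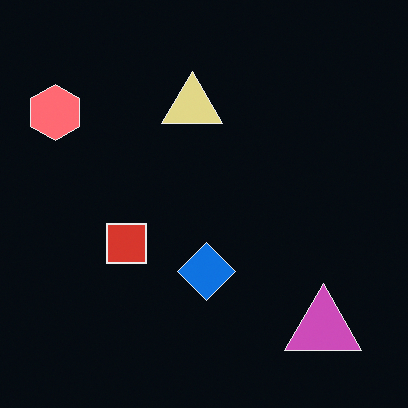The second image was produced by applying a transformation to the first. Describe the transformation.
It was color-inverted (negative).

The light background has become dark and every shape's color is its complement — a photographic negative.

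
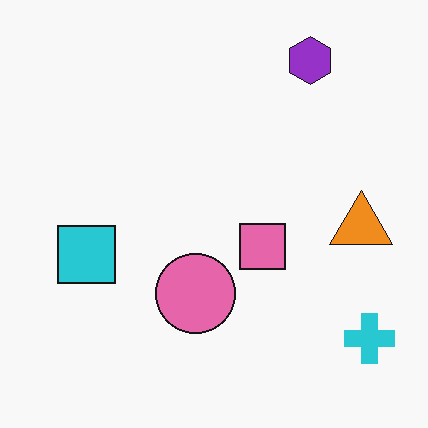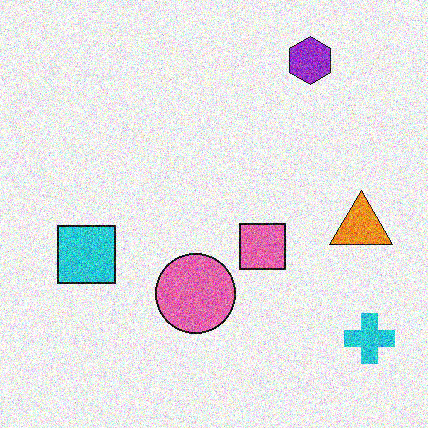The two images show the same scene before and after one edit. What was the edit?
This is the original image degraded with a thick layer of grain.

Random speckle covers the whole image, including the flat background.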